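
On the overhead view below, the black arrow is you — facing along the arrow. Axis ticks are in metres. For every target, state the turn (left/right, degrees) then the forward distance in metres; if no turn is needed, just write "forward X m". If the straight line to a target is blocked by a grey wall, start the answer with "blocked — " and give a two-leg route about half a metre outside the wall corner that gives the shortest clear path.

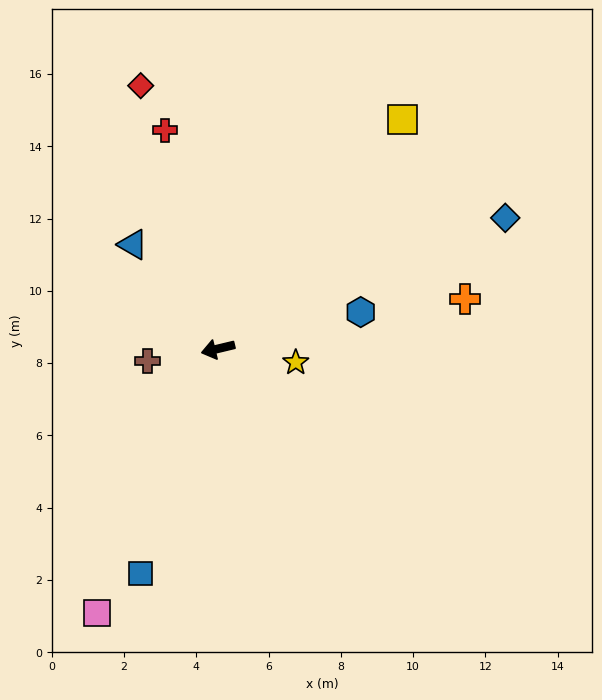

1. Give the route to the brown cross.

turn right 3°, forward 2.0 m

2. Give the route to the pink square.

turn left 52°, forward 8.1 m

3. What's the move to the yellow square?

turn right 142°, forward 8.1 m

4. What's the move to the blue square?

turn left 58°, forward 6.6 m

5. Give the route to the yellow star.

turn left 157°, forward 2.2 m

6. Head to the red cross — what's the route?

turn right 90°, forward 6.2 m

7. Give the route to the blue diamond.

turn right 169°, forward 8.7 m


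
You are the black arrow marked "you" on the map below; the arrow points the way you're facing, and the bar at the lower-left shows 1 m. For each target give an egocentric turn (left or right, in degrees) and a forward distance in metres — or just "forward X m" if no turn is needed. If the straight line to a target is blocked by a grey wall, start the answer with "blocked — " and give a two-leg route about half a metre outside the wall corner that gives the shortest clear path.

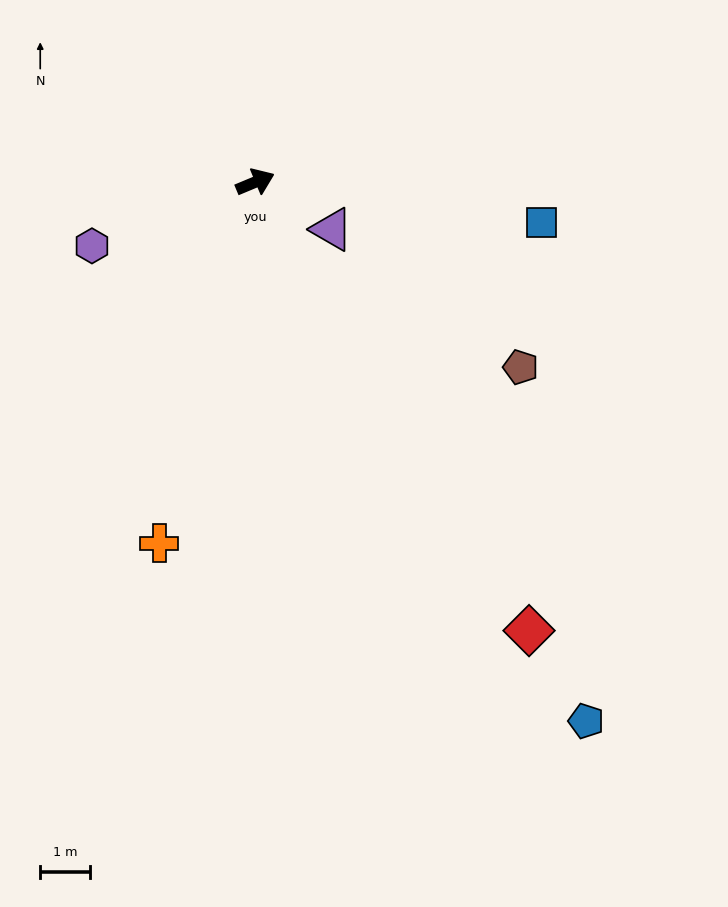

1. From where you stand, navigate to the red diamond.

turn right 81°, forward 10.5 m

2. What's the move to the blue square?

turn right 31°, forward 5.8 m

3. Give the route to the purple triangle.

turn right 54°, forward 1.8 m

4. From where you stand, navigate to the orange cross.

turn right 128°, forward 7.5 m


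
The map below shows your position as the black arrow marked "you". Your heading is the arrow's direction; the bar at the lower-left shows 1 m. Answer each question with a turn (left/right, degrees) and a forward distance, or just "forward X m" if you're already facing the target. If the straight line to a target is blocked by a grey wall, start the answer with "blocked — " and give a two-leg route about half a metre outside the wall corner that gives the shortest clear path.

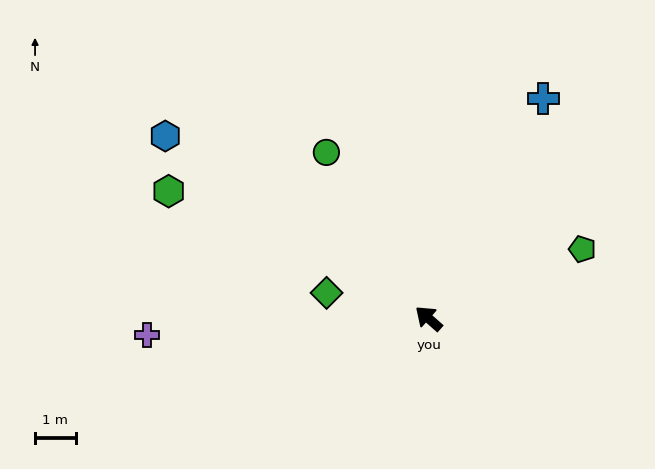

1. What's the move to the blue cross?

turn right 76°, forward 6.1 m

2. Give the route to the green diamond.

turn left 27°, forward 2.6 m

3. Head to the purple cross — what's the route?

turn left 45°, forward 7.0 m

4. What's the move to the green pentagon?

turn right 114°, forward 4.2 m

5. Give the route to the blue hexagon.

turn left 7°, forward 7.9 m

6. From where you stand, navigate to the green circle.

turn right 17°, forward 4.8 m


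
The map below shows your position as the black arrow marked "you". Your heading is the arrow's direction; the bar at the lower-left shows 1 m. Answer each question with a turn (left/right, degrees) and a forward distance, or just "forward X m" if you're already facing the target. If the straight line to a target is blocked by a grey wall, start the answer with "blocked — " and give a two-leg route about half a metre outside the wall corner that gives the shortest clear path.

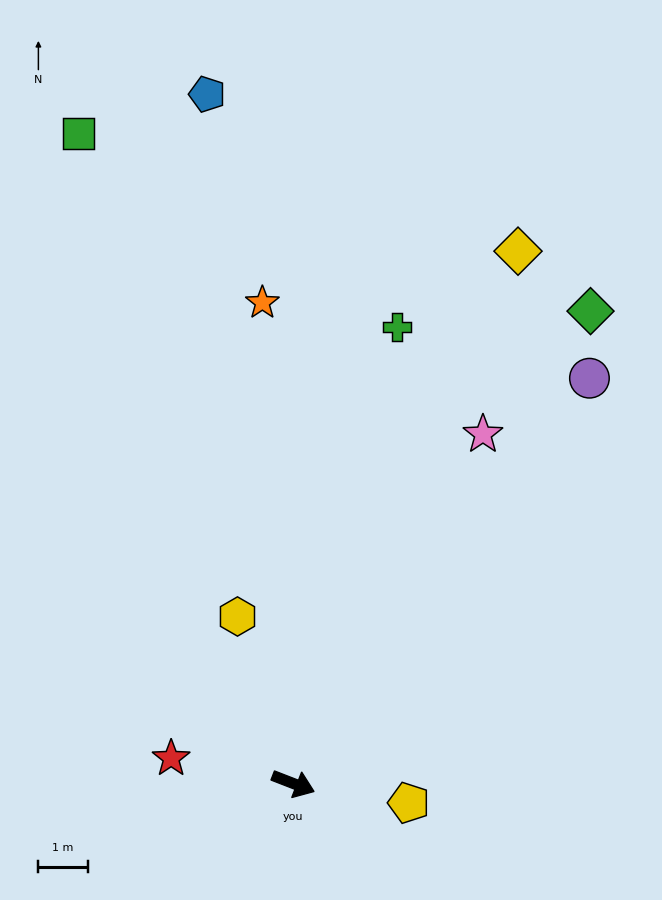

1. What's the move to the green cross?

turn left 98°, forward 9.5 m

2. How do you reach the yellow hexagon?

turn left 130°, forward 3.6 m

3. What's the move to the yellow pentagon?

turn left 12°, forward 2.4 m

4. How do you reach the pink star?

turn left 83°, forward 8.1 m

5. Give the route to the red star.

turn right 170°, forward 2.5 m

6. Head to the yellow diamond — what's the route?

turn left 88°, forward 11.8 m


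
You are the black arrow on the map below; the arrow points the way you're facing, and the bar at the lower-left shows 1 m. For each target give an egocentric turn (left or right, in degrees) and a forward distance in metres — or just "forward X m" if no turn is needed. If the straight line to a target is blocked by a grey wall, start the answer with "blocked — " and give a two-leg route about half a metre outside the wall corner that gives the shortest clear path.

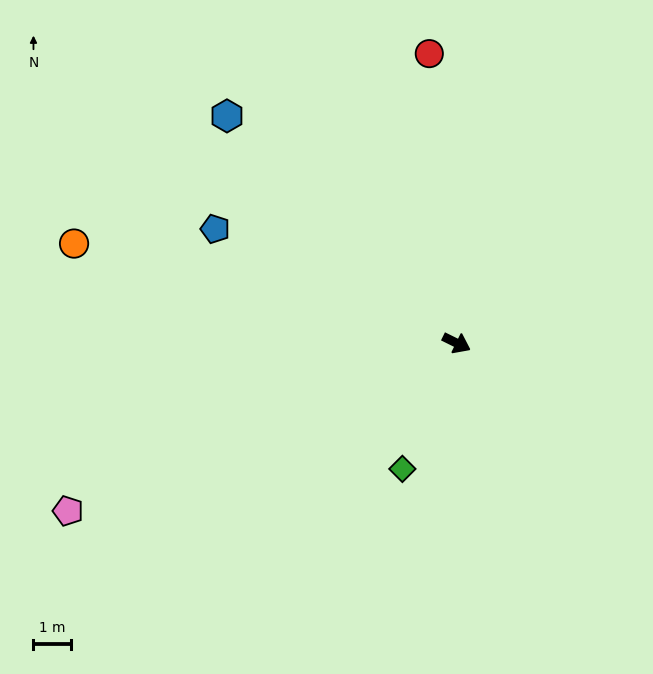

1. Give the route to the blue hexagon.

turn left 162°, forward 8.6 m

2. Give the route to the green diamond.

turn right 87°, forward 3.6 m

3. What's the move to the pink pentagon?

turn right 130°, forward 11.3 m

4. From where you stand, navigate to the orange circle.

turn right 168°, forward 10.5 m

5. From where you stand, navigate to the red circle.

turn left 122°, forward 7.7 m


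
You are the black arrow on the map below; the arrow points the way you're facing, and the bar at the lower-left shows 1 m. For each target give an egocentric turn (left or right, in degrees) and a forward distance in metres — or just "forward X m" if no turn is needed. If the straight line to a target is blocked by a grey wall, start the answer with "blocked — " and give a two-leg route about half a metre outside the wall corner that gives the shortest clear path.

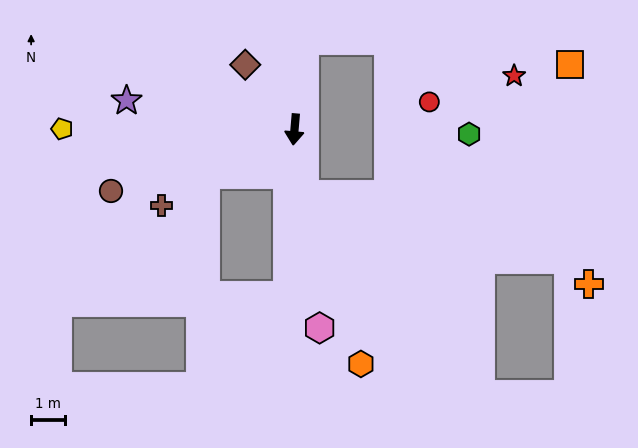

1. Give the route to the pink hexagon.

turn left 12°, forward 5.9 m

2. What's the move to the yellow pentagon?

turn right 85°, forward 6.9 m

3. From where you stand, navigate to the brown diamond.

turn right 138°, forward 2.4 m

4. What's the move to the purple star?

turn right 95°, forward 5.0 m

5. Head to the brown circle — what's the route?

turn right 67°, forward 5.7 m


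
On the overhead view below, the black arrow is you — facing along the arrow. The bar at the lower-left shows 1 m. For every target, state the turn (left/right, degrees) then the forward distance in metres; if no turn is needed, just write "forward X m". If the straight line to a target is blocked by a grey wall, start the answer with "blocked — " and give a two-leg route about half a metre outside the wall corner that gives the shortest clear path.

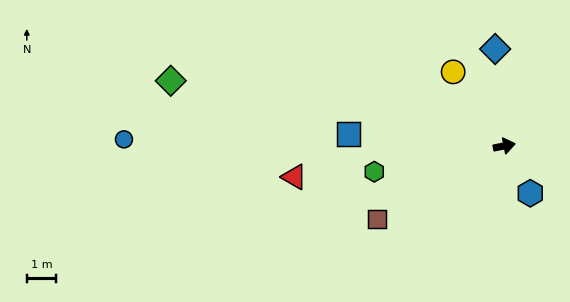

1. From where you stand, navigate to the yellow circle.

turn left 113°, forward 3.0 m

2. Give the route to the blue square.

turn left 164°, forward 5.3 m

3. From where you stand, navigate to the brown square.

turn right 161°, forward 4.9 m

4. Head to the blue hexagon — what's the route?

turn right 73°, forward 1.8 m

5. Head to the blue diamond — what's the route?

turn left 84°, forward 3.3 m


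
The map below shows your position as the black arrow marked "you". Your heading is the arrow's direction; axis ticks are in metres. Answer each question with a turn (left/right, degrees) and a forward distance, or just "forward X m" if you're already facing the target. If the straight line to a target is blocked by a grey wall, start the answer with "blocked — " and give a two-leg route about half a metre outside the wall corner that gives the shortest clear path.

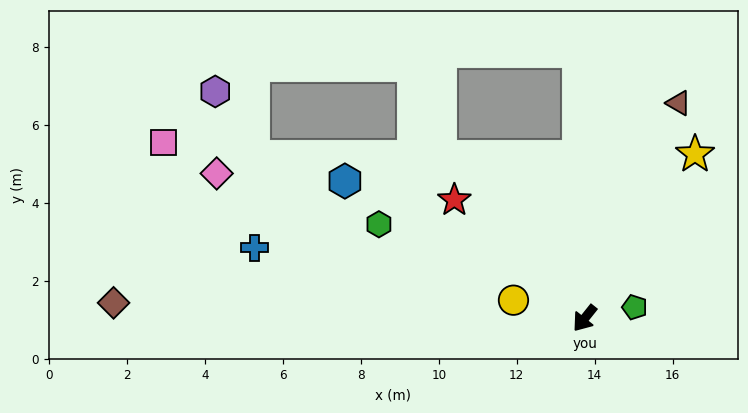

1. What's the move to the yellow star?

turn right 175°, forward 5.1 m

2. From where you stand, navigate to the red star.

turn right 94°, forward 4.5 m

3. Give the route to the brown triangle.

turn right 165°, forward 6.0 m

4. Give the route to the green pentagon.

turn left 141°, forward 1.3 m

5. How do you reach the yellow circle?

turn right 66°, forward 1.9 m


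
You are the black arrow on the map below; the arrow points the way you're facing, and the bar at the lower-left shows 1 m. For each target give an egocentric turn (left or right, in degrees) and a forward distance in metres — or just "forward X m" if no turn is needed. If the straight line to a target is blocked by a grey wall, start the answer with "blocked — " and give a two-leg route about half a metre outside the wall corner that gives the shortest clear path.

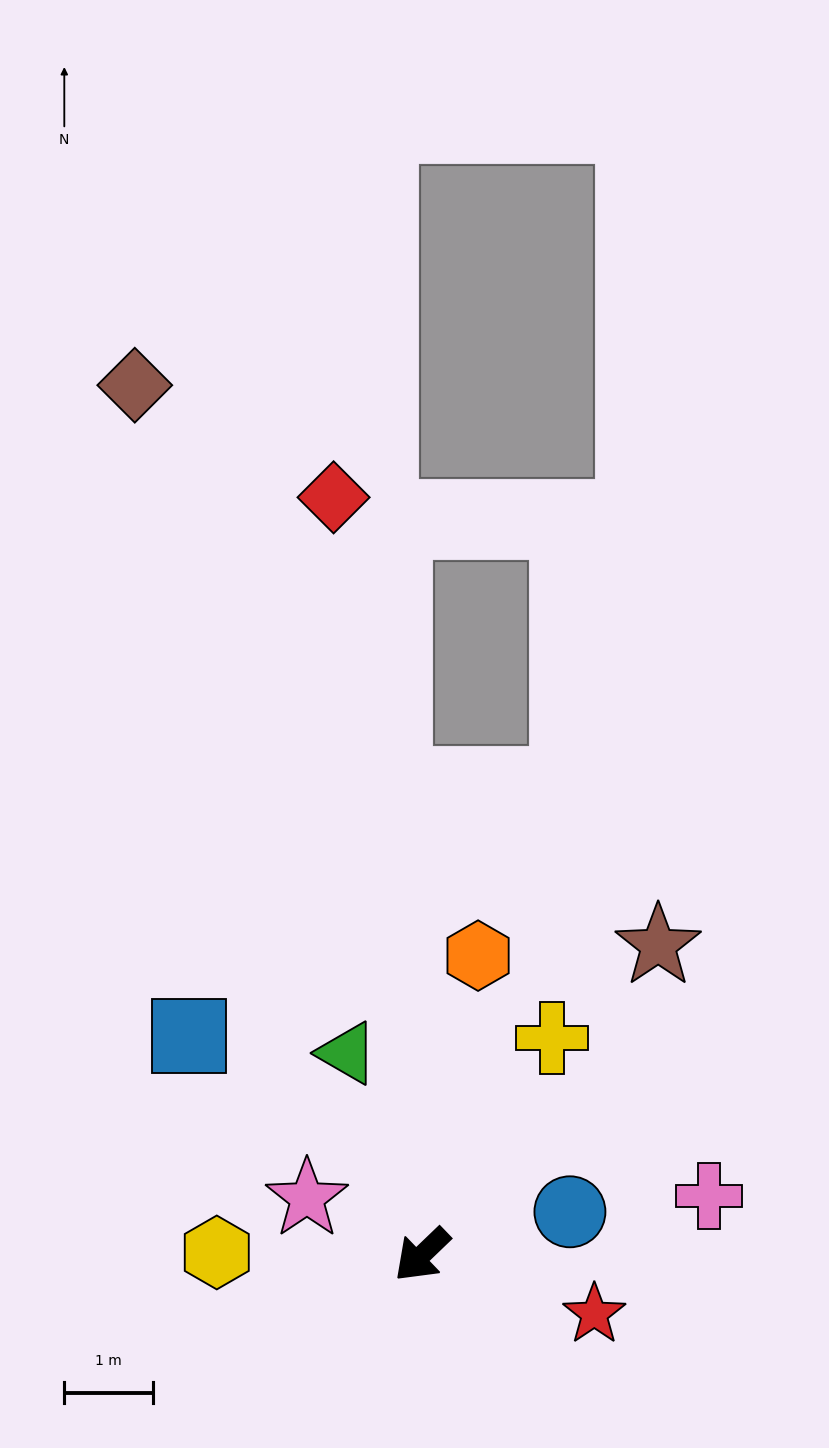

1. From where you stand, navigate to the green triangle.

turn right 114°, forward 2.4 m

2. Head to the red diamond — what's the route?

turn right 127°, forward 8.6 m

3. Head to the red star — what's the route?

turn left 117°, forward 2.1 m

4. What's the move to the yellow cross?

turn right 165°, forward 2.9 m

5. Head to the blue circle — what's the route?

turn left 152°, forward 1.7 m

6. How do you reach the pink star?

turn right 70°, forward 1.4 m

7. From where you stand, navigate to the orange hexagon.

turn right 144°, forward 3.4 m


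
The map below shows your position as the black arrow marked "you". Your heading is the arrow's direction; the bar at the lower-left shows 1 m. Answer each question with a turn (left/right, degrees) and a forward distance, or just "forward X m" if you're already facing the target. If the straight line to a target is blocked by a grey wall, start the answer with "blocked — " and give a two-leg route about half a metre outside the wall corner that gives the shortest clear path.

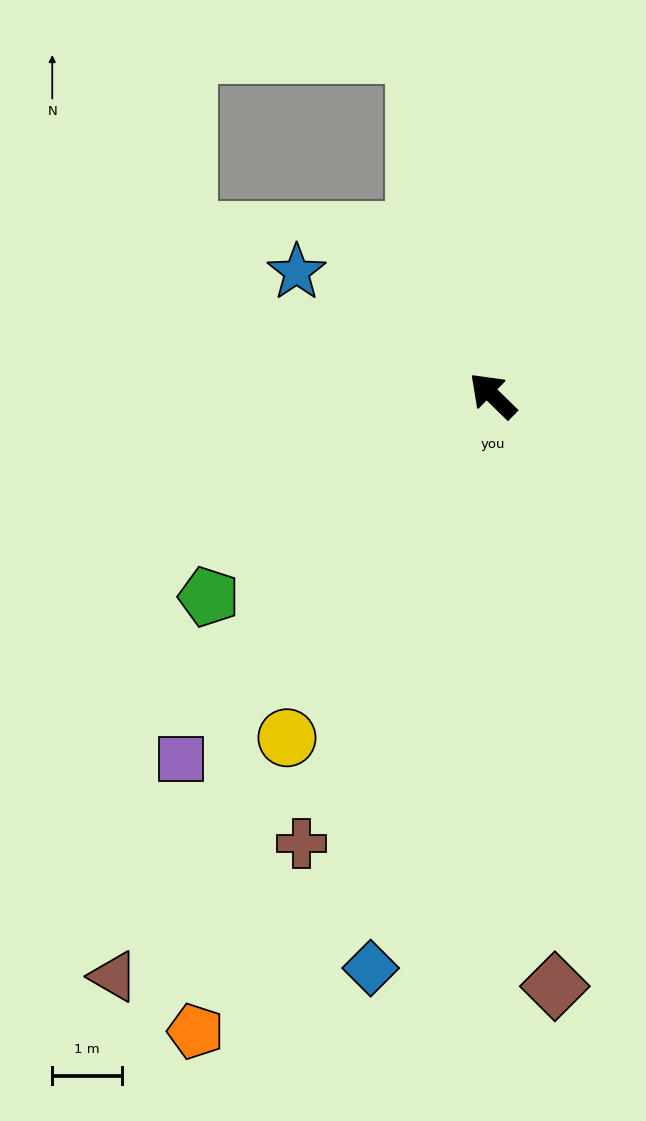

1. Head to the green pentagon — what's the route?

turn left 80°, forward 5.0 m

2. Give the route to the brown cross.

turn left 111°, forward 7.0 m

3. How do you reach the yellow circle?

turn left 103°, forward 5.8 m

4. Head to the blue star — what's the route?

turn left 12°, forward 3.3 m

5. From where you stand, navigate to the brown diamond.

turn left 140°, forward 8.6 m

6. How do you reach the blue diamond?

turn left 122°, forward 8.4 m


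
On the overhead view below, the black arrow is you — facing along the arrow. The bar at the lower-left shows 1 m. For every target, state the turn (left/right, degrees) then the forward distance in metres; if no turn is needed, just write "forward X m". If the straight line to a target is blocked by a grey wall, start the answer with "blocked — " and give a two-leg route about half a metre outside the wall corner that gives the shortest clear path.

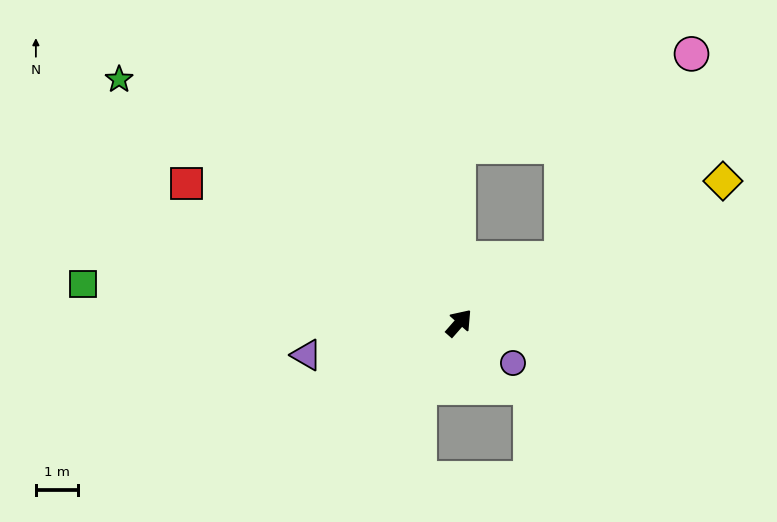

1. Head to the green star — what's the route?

turn left 96°, forward 10.0 m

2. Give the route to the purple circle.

turn right 85°, forward 1.6 m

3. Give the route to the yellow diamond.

turn right 20°, forward 7.2 m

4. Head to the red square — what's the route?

turn left 104°, forward 7.3 m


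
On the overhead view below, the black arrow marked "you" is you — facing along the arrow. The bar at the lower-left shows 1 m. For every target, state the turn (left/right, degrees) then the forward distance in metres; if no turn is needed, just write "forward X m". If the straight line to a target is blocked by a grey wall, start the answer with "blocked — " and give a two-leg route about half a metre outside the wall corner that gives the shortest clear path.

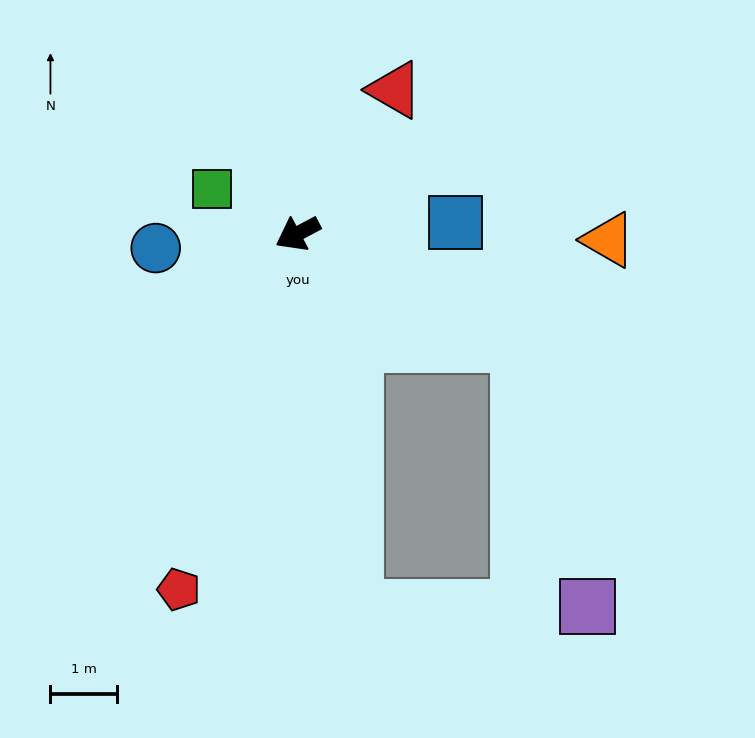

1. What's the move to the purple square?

blocked — turn left 125°, forward 3.7 m, then turn right 48°, forward 4.1 m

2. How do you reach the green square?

turn right 55°, forward 1.5 m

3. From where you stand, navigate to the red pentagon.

turn left 44°, forward 5.7 m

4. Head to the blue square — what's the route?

turn left 156°, forward 2.4 m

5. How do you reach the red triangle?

turn right 152°, forward 2.6 m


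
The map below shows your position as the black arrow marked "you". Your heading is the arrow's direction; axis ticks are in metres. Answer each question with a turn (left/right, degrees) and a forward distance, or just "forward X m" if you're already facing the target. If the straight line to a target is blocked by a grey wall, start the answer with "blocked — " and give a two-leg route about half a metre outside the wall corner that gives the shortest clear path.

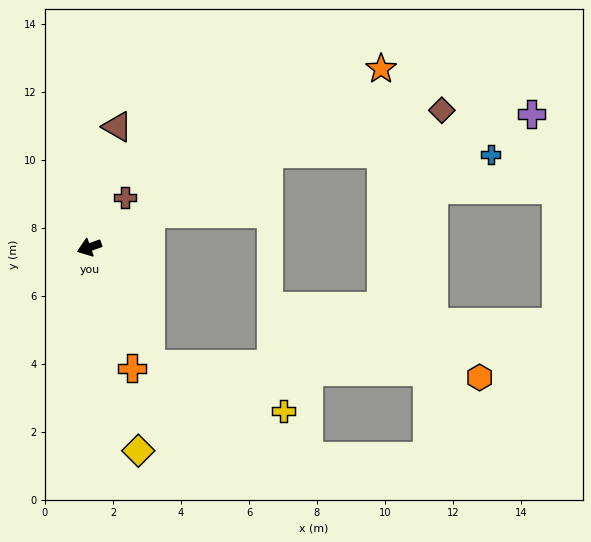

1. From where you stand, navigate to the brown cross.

turn right 145°, forward 1.8 m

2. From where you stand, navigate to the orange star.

turn right 168°, forward 10.1 m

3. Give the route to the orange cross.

turn left 90°, forward 3.8 m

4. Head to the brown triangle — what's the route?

turn right 123°, forward 3.6 m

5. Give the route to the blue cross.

blocked — turn right 172°, forward 6.0 m, then turn right 28°, forward 6.5 m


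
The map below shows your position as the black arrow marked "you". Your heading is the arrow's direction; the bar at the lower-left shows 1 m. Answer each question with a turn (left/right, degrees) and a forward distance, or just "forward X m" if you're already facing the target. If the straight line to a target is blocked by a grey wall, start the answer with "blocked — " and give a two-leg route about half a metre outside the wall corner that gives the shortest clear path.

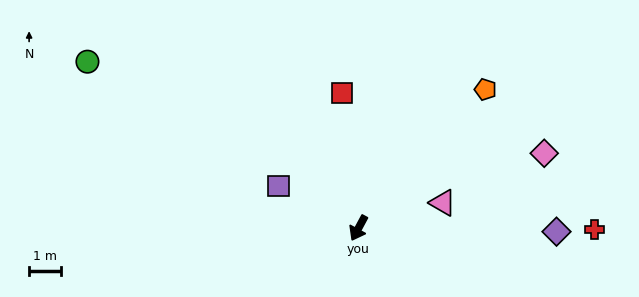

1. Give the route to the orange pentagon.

turn left 166°, forward 5.9 m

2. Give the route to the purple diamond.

turn left 117°, forward 6.2 m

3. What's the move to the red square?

turn right 145°, forward 4.3 m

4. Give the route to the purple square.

turn right 90°, forward 2.8 m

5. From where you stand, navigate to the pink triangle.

turn left 135°, forward 2.8 m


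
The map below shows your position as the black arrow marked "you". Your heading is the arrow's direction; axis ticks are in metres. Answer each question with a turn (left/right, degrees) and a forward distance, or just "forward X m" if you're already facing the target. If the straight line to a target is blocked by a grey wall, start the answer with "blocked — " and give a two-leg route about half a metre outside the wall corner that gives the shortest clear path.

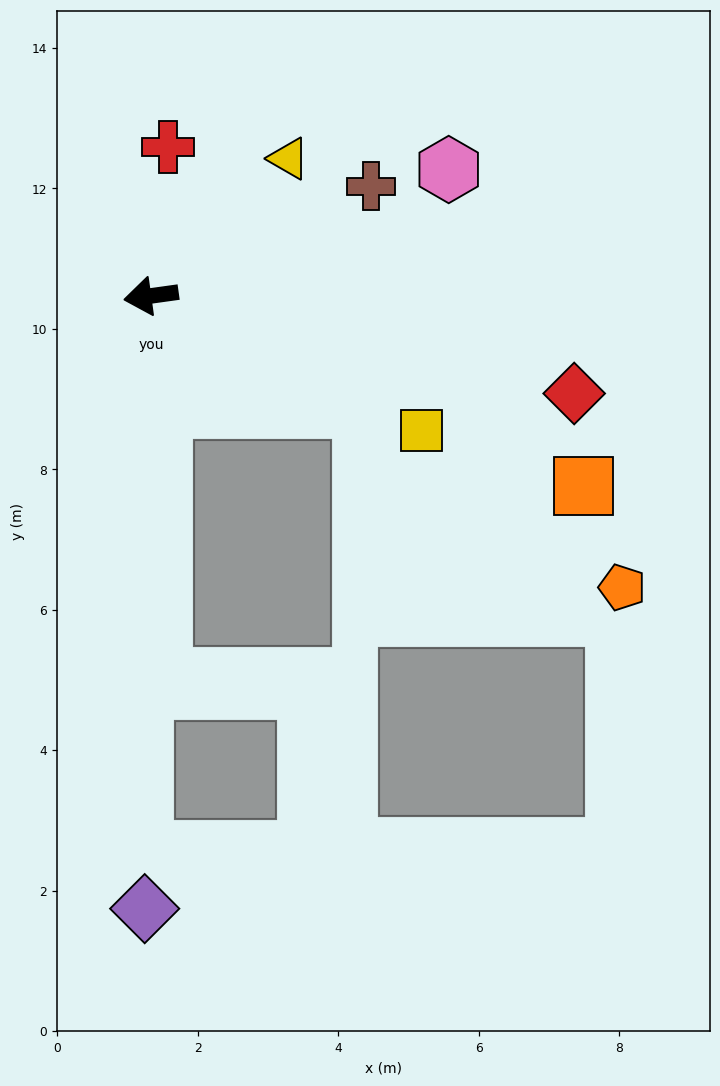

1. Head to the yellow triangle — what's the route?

turn right 143°, forward 2.8 m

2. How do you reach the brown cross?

turn right 161°, forward 3.5 m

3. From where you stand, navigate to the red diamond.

turn left 159°, forward 6.2 m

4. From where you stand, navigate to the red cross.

turn right 104°, forward 2.1 m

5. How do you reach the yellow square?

turn left 146°, forward 4.3 m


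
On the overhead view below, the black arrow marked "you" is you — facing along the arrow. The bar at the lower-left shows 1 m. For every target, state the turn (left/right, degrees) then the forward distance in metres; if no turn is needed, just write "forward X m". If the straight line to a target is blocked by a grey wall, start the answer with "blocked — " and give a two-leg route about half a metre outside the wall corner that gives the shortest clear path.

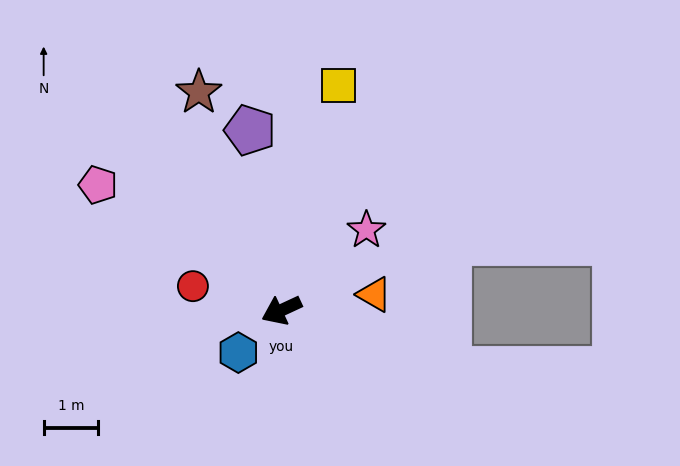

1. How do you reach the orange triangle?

turn left 165°, forward 1.7 m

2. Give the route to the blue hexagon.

turn left 20°, forward 1.1 m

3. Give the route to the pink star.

turn right 162°, forward 2.1 m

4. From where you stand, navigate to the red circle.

turn right 40°, forward 1.7 m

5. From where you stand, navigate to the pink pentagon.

turn right 59°, forward 4.1 m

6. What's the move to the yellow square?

turn right 129°, forward 4.3 m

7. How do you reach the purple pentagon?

turn right 105°, forward 3.4 m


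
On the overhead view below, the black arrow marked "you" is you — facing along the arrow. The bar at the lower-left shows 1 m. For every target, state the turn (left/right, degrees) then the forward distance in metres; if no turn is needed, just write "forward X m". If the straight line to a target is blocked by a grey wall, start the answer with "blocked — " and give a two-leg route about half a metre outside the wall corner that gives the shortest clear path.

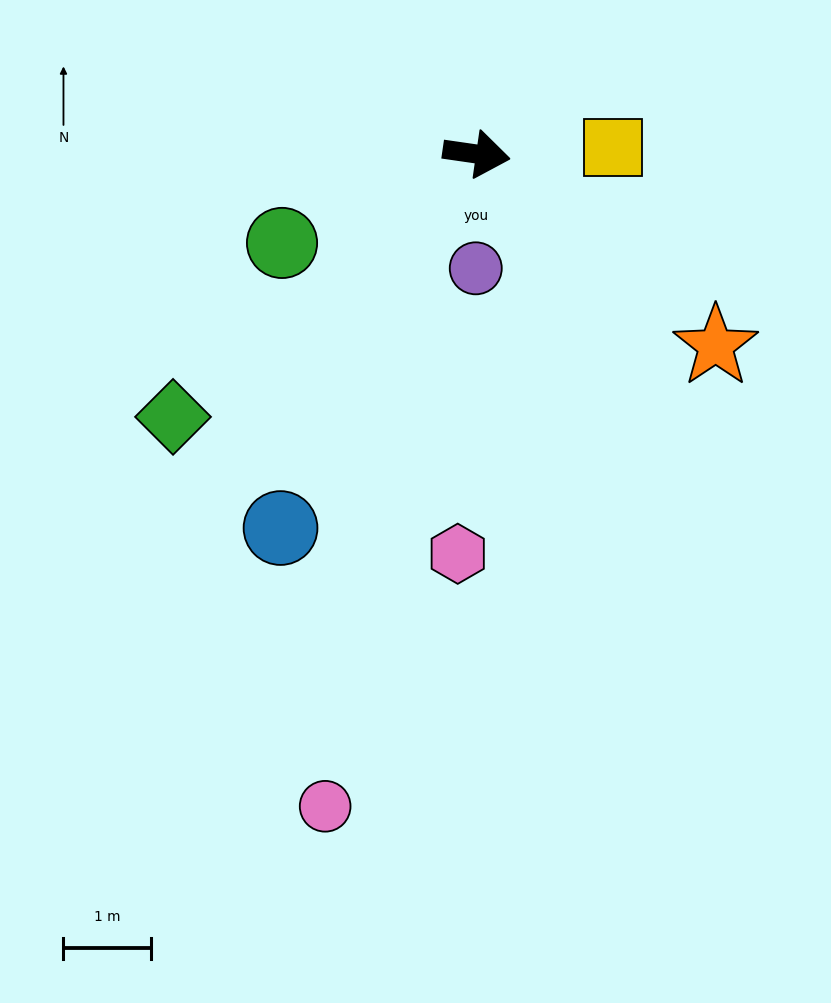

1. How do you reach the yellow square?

turn left 11°, forward 1.6 m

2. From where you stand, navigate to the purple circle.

turn right 82°, forward 1.3 m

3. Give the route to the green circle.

turn right 147°, forward 2.4 m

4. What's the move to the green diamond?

turn right 131°, forward 4.6 m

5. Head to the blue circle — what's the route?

turn right 109°, forward 4.8 m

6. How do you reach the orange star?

turn right 31°, forward 3.5 m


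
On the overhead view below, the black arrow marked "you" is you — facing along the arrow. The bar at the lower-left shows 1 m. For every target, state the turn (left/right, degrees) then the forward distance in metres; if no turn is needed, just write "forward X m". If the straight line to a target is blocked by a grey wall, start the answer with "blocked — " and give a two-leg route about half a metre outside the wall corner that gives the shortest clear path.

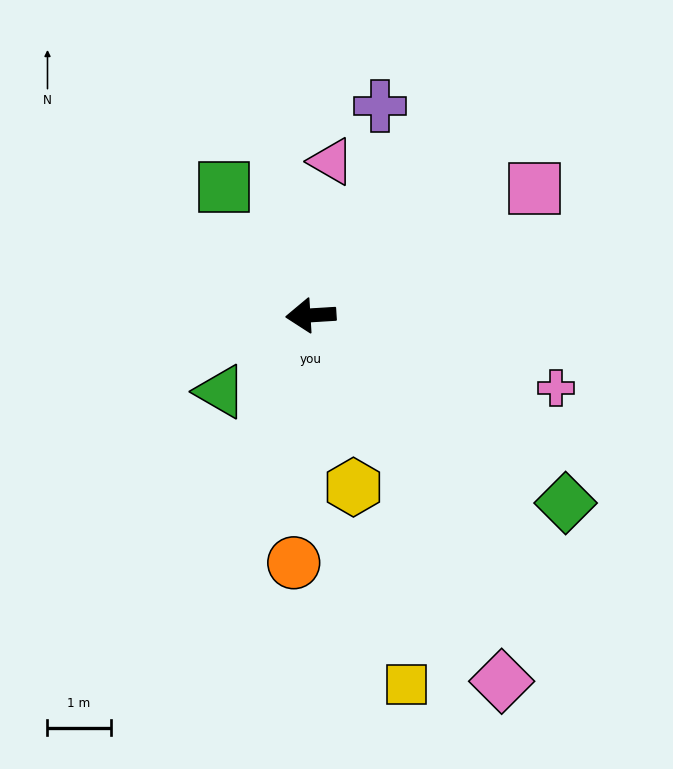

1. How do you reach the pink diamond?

turn left 114°, forward 6.5 m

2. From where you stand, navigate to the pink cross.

turn left 160°, forward 4.0 m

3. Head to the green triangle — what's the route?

turn left 37°, forward 1.9 m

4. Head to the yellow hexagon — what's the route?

turn left 100°, forward 2.8 m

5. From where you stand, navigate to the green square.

turn right 59°, forward 2.5 m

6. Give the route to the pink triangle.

turn right 101°, forward 2.5 m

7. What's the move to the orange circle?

turn left 83°, forward 3.9 m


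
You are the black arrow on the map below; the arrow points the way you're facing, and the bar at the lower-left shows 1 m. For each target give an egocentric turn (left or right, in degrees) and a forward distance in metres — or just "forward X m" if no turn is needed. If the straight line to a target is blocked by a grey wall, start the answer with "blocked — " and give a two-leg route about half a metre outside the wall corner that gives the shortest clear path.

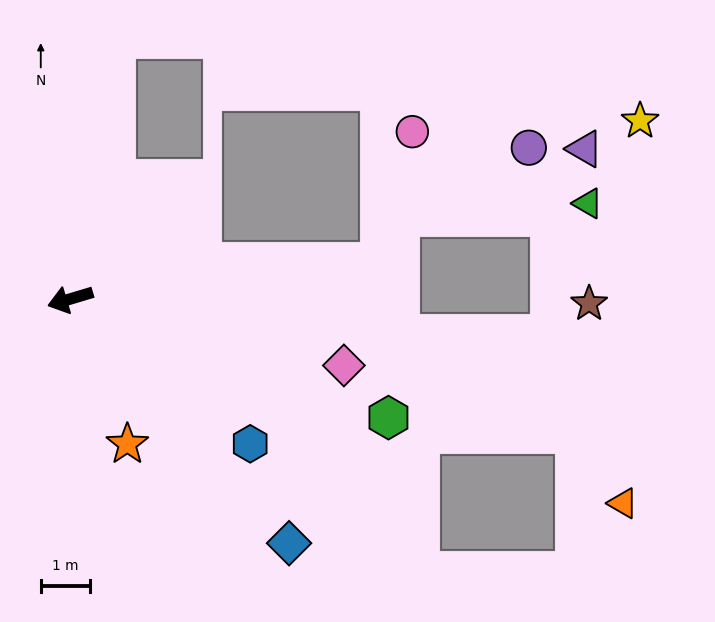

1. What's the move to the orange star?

turn left 95°, forward 3.1 m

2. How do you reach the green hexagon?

turn left 143°, forward 6.8 m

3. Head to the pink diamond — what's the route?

turn left 150°, forward 5.7 m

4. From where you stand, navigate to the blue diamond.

turn left 115°, forward 6.6 m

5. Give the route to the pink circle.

blocked — turn left 170°, forward 6.3 m, then turn left 70°, forward 2.7 m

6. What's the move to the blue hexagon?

turn left 125°, forward 4.7 m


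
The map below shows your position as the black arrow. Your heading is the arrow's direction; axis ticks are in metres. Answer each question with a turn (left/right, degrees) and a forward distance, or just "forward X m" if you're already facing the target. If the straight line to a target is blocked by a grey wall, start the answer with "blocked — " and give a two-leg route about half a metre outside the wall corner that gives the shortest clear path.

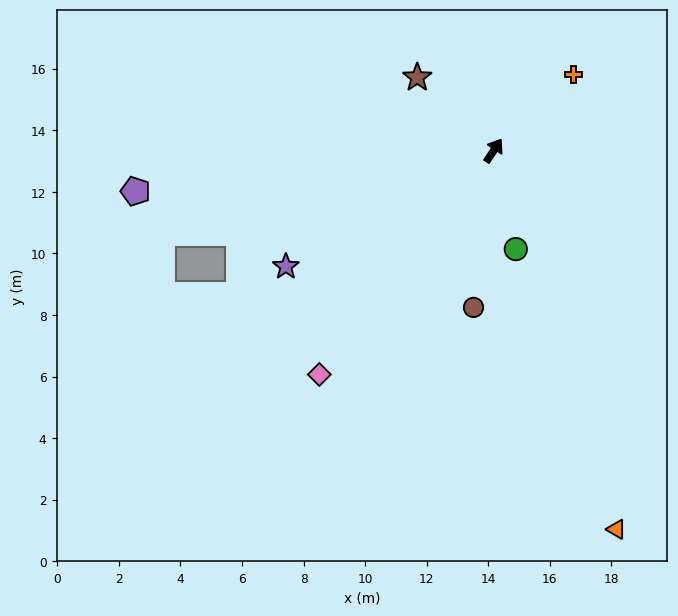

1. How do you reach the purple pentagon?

turn left 130°, forward 11.7 m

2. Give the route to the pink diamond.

turn left 175°, forward 9.2 m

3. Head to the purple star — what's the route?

turn left 153°, forward 7.7 m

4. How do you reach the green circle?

turn right 134°, forward 3.3 m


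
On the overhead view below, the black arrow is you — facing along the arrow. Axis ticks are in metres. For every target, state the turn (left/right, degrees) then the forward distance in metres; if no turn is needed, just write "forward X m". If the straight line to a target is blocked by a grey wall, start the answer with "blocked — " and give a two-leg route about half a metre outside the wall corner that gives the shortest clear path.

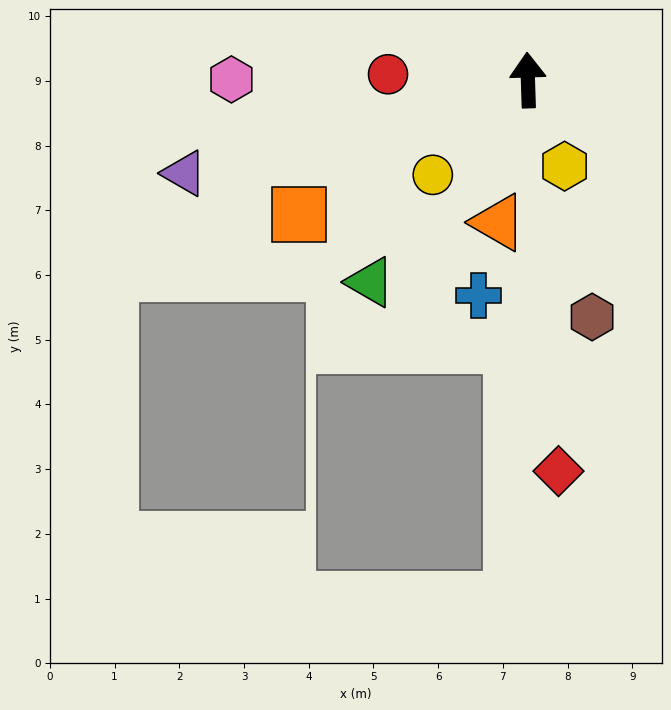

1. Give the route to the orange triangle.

turn left 166°, forward 2.2 m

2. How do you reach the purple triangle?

turn left 103°, forward 5.5 m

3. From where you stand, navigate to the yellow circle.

turn left 133°, forward 2.1 m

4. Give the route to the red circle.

turn left 86°, forward 2.2 m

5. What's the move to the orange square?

turn left 119°, forward 4.1 m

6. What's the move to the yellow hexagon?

turn right 159°, forward 1.4 m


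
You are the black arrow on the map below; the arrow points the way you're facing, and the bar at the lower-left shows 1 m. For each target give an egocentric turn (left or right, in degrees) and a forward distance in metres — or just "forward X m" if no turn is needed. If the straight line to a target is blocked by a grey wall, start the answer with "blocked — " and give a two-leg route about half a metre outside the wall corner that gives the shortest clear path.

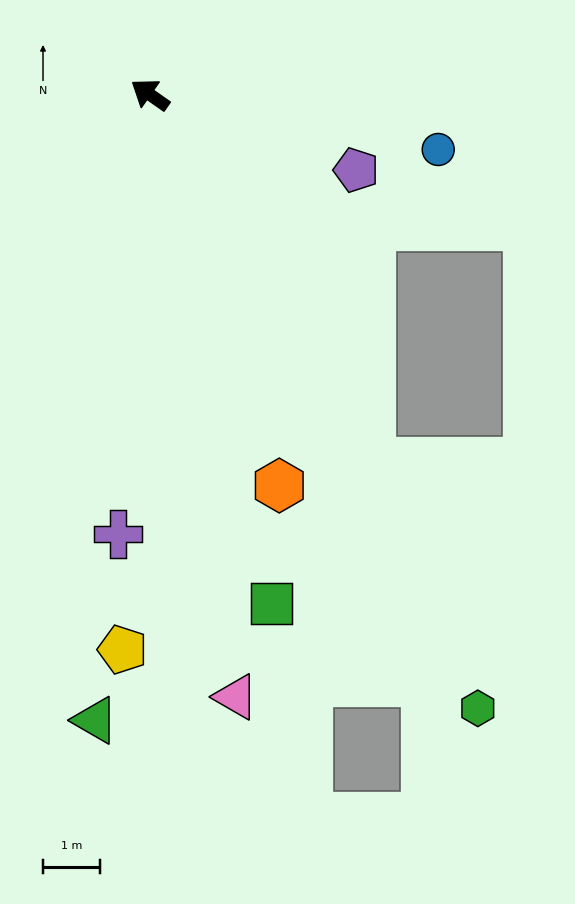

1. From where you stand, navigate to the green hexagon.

turn left 153°, forward 12.2 m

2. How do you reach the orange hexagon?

turn left 143°, forward 7.2 m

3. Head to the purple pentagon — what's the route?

turn right 165°, forward 3.9 m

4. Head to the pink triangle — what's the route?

turn left 133°, forward 10.7 m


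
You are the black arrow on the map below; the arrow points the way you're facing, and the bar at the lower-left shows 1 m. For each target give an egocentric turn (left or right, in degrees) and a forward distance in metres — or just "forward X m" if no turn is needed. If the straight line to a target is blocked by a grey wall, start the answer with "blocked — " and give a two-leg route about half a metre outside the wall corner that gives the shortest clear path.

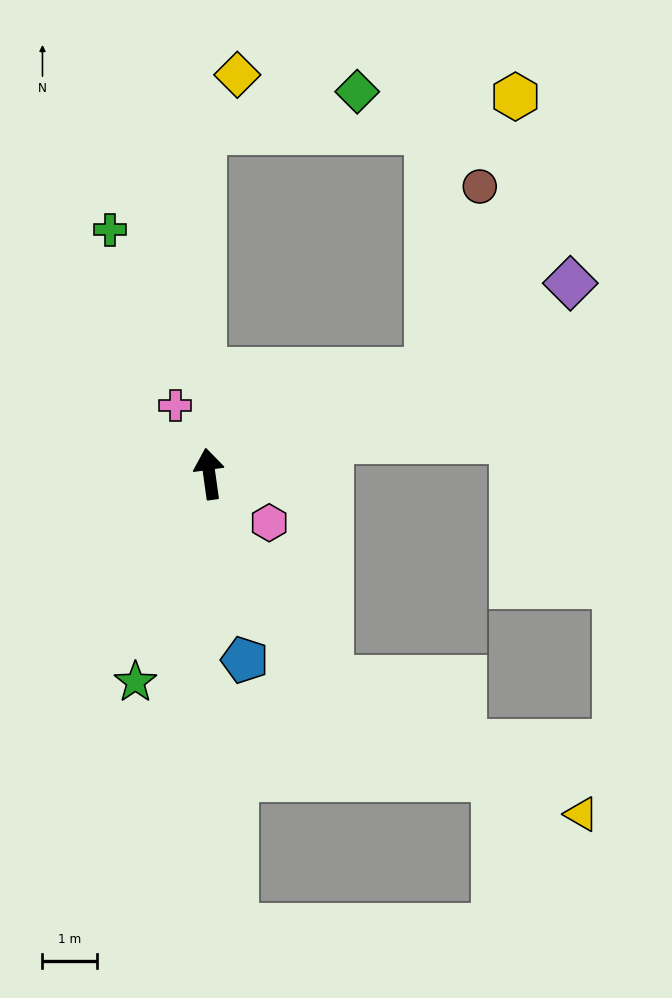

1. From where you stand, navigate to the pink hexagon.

turn right 137°, forward 1.4 m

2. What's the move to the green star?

turn left 153°, forward 4.0 m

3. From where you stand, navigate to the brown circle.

blocked — turn right 73°, forward 4.4 m, then turn left 49°, forward 3.5 m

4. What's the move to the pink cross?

turn left 19°, forward 1.4 m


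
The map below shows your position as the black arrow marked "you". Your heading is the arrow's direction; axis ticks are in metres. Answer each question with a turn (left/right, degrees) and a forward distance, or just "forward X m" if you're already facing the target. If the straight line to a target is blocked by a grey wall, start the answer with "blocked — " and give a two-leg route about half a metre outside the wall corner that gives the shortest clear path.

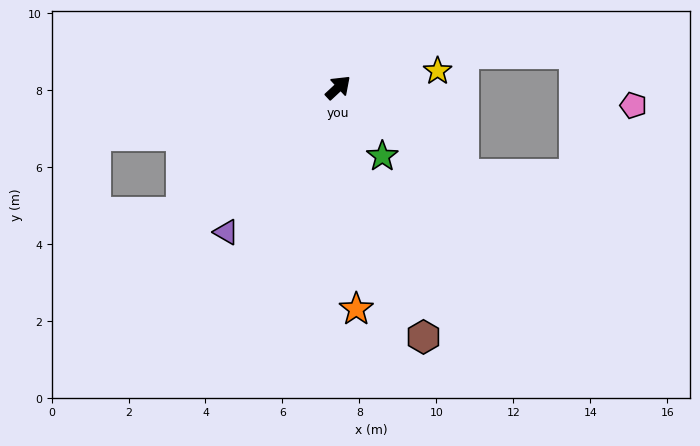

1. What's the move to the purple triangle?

turn right 171°, forward 4.8 m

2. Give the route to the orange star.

turn right 128°, forward 5.8 m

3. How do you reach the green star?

turn right 100°, forward 2.1 m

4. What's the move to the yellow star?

turn right 33°, forward 2.6 m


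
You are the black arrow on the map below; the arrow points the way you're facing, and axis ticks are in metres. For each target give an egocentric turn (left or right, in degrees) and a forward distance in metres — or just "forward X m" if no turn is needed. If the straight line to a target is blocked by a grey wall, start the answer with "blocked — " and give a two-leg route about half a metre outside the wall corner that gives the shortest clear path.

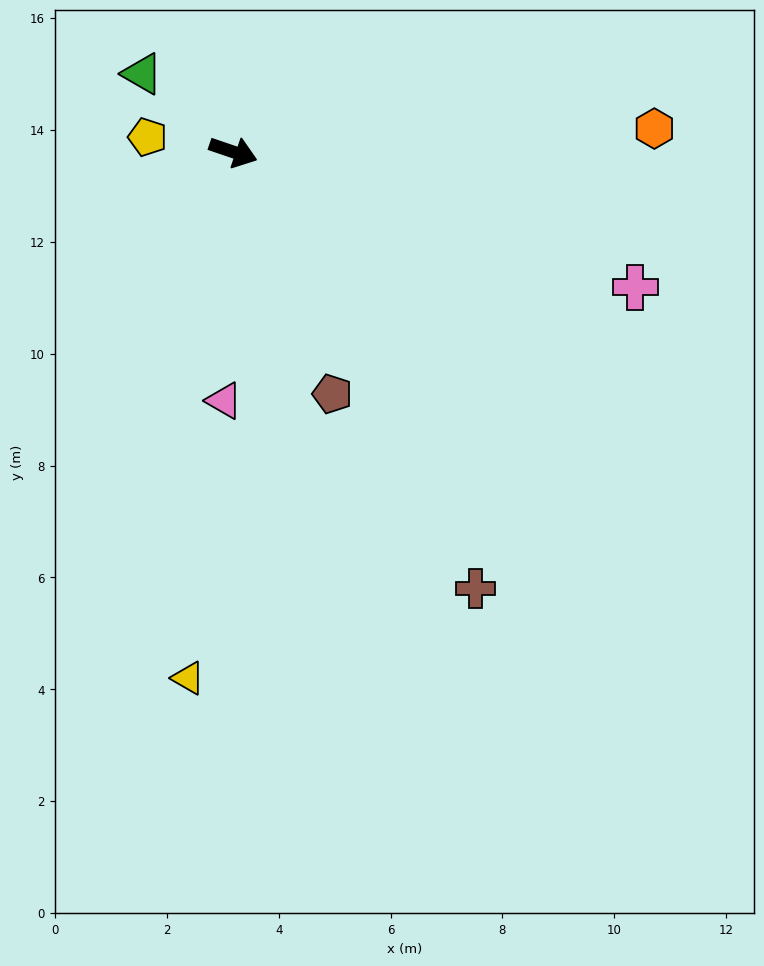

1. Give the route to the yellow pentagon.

turn right 171°, forward 1.6 m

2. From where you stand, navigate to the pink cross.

forward 7.6 m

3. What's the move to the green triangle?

turn left 158°, forward 2.1 m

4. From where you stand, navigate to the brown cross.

turn right 42°, forward 8.9 m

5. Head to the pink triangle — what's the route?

turn right 73°, forward 4.5 m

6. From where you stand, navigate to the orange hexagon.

turn left 22°, forward 7.5 m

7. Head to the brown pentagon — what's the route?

turn right 49°, forward 4.7 m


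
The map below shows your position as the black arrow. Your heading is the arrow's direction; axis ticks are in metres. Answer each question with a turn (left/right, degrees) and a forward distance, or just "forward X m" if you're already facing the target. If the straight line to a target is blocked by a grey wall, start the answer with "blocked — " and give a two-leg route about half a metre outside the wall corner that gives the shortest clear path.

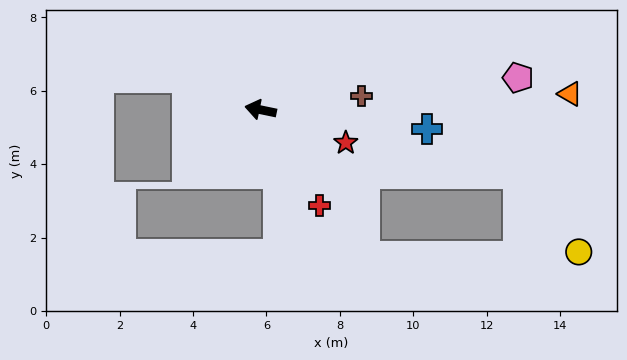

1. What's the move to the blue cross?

turn right 175°, forward 4.6 m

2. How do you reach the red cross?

turn left 133°, forward 3.1 m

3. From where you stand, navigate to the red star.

turn left 170°, forward 2.5 m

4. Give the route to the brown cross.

turn right 161°, forward 2.8 m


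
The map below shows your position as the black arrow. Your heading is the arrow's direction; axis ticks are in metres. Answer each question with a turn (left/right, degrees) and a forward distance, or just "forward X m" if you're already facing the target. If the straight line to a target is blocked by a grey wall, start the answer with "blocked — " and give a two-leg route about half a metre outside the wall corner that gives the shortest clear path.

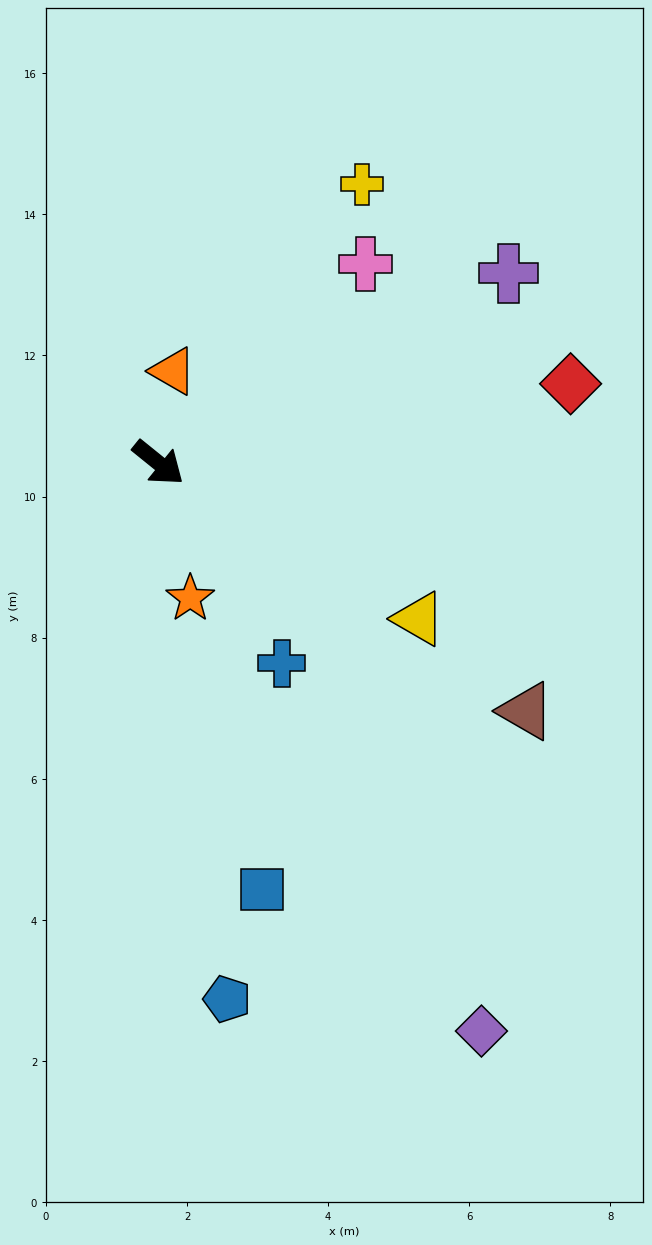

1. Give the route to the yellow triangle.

turn left 8°, forward 4.3 m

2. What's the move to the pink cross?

turn left 83°, forward 4.1 m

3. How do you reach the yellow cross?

turn left 93°, forward 4.9 m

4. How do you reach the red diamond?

turn left 50°, forward 6.0 m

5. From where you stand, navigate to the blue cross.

turn right 19°, forward 3.3 m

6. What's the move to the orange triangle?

turn left 120°, forward 1.3 m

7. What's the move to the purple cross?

turn left 67°, forward 5.6 m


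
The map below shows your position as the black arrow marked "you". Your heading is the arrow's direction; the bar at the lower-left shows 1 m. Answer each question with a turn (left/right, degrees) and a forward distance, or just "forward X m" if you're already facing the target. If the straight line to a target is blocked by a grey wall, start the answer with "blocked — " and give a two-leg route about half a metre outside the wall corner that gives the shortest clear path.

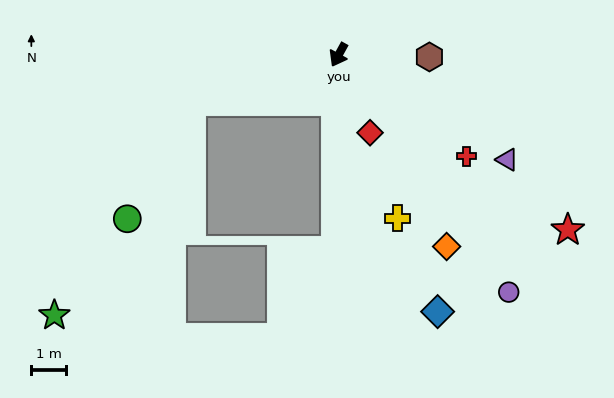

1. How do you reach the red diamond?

turn left 51°, forward 2.4 m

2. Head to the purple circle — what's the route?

turn left 64°, forward 8.5 m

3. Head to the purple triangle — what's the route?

turn left 87°, forward 5.8 m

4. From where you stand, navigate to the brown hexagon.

turn left 117°, forward 2.6 m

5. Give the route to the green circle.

blocked — turn right 44°, forward 4.5 m, then turn left 44°, forward 3.9 m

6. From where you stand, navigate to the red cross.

turn left 80°, forward 4.8 m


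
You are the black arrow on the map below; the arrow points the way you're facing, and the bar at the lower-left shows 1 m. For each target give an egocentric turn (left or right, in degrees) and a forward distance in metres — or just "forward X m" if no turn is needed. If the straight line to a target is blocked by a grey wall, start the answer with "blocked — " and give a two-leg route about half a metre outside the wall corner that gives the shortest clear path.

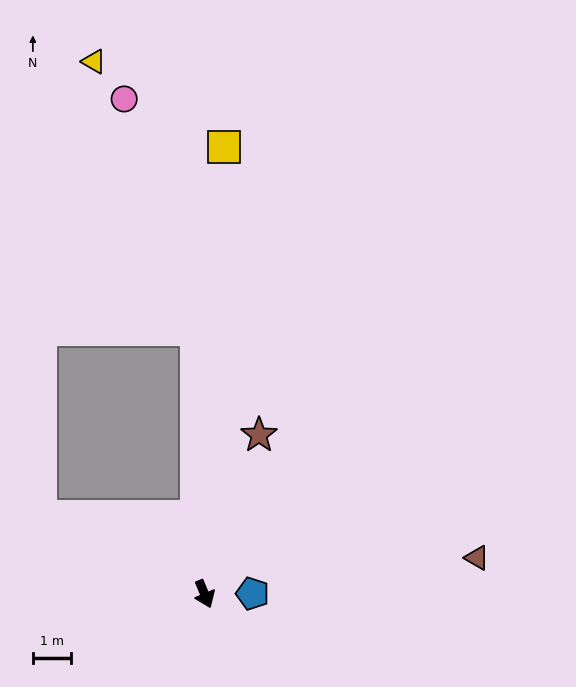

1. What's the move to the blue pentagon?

turn left 68°, forward 1.3 m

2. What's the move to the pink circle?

blocked — turn left 159°, forward 6.9 m, then turn left 16°, forward 6.4 m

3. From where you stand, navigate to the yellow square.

turn left 155°, forward 11.7 m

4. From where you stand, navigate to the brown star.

turn left 138°, forward 4.4 m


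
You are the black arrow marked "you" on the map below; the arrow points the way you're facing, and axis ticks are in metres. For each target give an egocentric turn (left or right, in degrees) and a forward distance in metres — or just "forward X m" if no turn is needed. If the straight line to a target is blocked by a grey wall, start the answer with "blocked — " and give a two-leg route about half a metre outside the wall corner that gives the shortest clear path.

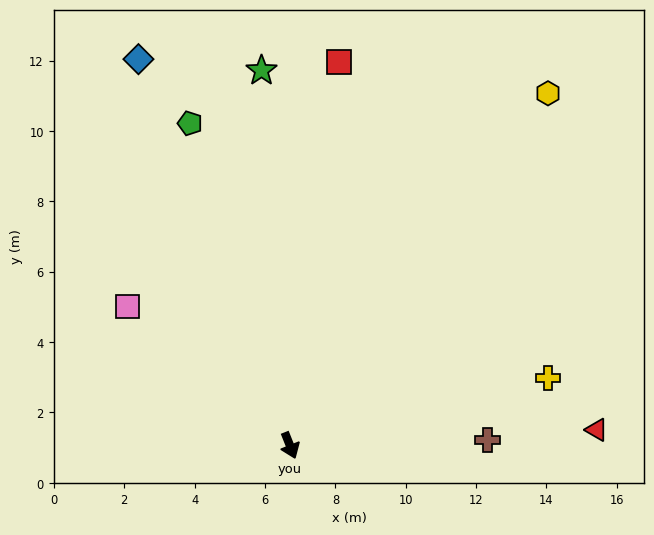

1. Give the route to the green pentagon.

turn left 176°, forward 9.6 m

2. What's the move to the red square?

turn left 151°, forward 11.0 m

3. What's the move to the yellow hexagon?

turn left 122°, forward 12.4 m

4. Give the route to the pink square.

turn right 152°, forward 6.1 m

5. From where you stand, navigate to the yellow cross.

turn left 83°, forward 7.6 m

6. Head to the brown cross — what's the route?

turn left 70°, forward 5.6 m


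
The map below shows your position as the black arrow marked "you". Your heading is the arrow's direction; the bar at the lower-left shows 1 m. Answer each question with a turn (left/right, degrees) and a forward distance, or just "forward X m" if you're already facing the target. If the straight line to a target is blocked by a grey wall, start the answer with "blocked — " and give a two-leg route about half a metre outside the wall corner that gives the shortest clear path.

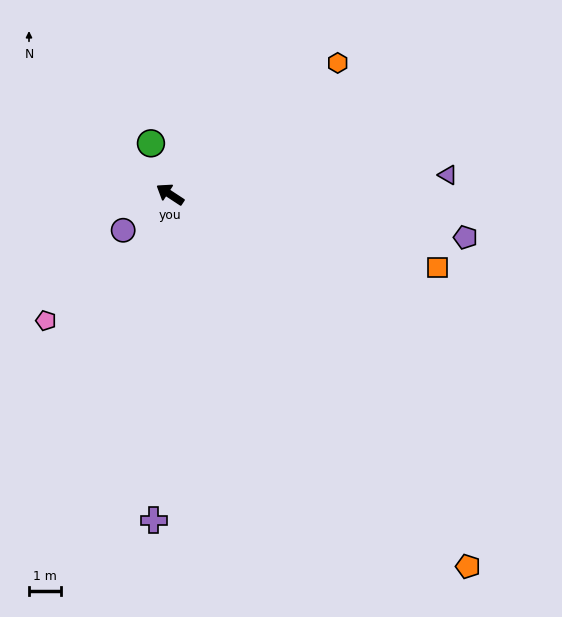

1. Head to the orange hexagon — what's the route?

turn right 109°, forward 6.7 m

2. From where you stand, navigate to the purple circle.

turn left 71°, forward 1.9 m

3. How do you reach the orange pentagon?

turn left 162°, forward 15.0 m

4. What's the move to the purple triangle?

turn right 143°, forward 8.8 m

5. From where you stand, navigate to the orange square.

turn right 162°, forward 8.7 m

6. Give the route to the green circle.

turn right 36°, forward 1.7 m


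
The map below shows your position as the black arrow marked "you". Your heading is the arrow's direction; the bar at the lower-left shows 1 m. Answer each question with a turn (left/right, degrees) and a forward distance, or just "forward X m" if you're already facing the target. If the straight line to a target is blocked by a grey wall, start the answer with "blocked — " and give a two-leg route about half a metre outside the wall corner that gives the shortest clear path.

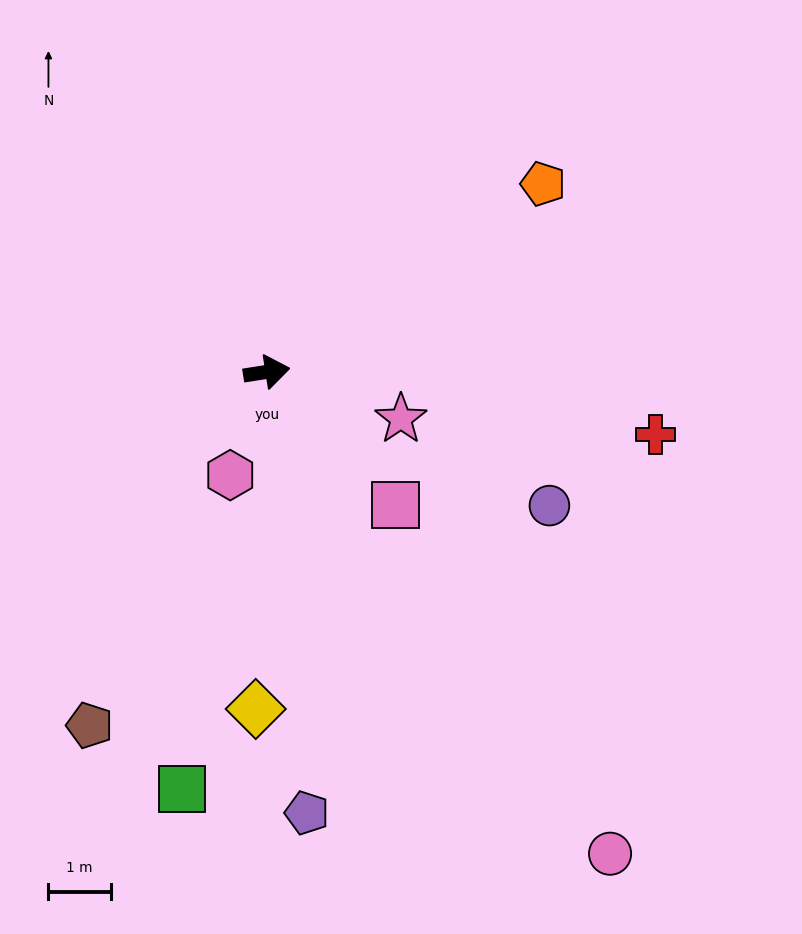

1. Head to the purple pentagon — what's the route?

turn right 94°, forward 7.1 m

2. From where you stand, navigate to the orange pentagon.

turn left 25°, forward 5.4 m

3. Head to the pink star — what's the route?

turn right 28°, forward 2.3 m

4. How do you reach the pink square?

turn right 55°, forward 3.0 m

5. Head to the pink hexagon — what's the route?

turn right 118°, forward 1.8 m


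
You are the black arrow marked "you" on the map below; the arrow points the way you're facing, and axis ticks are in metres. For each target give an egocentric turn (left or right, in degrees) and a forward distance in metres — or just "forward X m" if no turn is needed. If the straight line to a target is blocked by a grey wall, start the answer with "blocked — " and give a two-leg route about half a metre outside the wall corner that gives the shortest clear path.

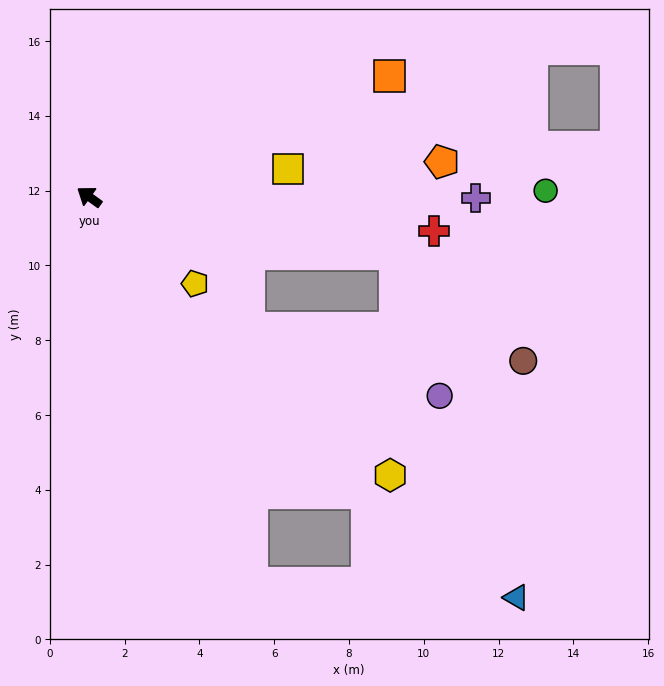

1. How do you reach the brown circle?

blocked — turn right 155°, forward 8.3 m, then turn right 29°, forward 4.5 m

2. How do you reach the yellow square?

turn right 136°, forward 5.4 m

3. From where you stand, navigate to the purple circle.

blocked — turn right 155°, forward 8.3 m, then turn right 62°, forward 4.0 m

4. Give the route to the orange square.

turn right 122°, forward 8.7 m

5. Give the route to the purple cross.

turn right 144°, forward 10.3 m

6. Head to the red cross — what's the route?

turn right 150°, forward 9.3 m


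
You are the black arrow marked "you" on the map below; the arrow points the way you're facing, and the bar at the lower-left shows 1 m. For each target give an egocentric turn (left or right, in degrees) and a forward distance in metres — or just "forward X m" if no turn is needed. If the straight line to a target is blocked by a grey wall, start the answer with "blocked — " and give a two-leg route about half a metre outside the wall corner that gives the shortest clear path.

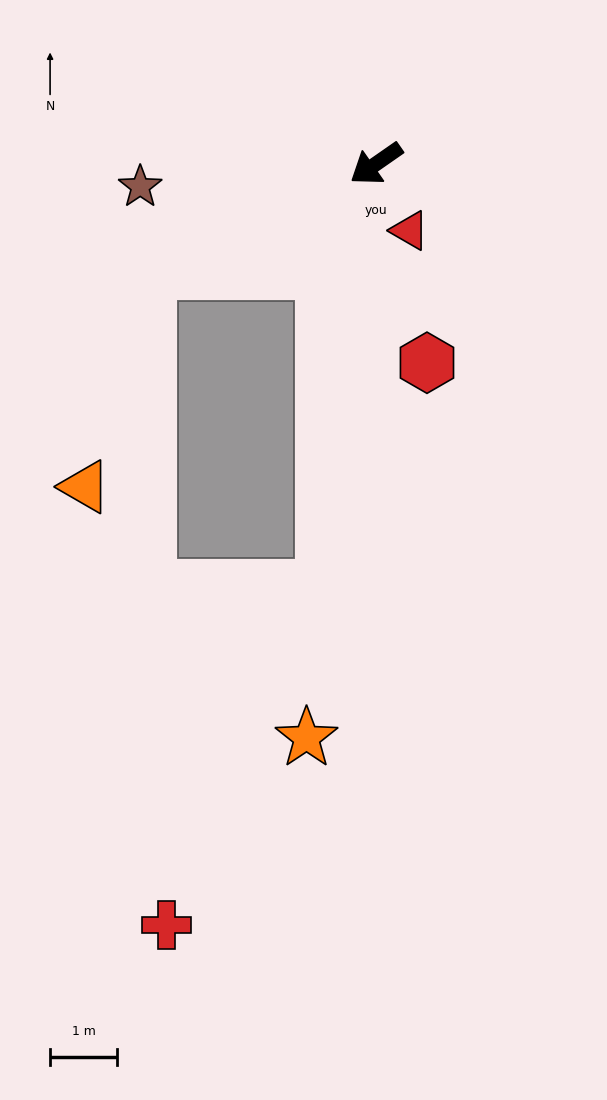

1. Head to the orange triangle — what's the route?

blocked — turn right 10°, forward 3.8 m, then turn left 49°, forward 3.4 m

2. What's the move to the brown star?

turn right 29°, forward 3.5 m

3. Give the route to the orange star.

turn left 48°, forward 8.6 m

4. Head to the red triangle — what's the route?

turn left 82°, forward 1.1 m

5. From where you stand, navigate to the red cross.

blocked — turn left 48°, forward 6.4 m, then turn right 18°, forward 5.6 m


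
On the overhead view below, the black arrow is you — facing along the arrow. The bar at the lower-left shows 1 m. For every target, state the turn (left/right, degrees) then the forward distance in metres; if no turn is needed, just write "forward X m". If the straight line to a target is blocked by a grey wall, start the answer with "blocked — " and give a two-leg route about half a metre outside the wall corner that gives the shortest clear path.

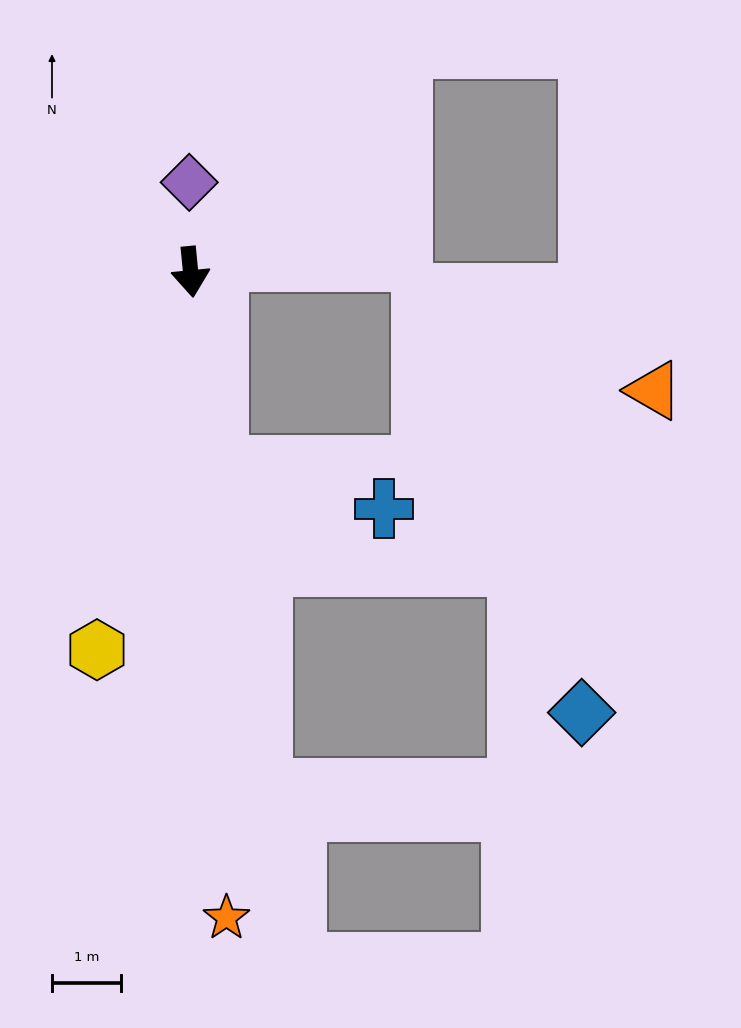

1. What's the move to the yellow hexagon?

turn right 19°, forward 5.6 m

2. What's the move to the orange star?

turn right 2°, forward 9.3 m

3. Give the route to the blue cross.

blocked — turn left 3°, forward 2.8 m, then turn left 67°, forward 2.5 m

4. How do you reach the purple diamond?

turn left 175°, forward 1.3 m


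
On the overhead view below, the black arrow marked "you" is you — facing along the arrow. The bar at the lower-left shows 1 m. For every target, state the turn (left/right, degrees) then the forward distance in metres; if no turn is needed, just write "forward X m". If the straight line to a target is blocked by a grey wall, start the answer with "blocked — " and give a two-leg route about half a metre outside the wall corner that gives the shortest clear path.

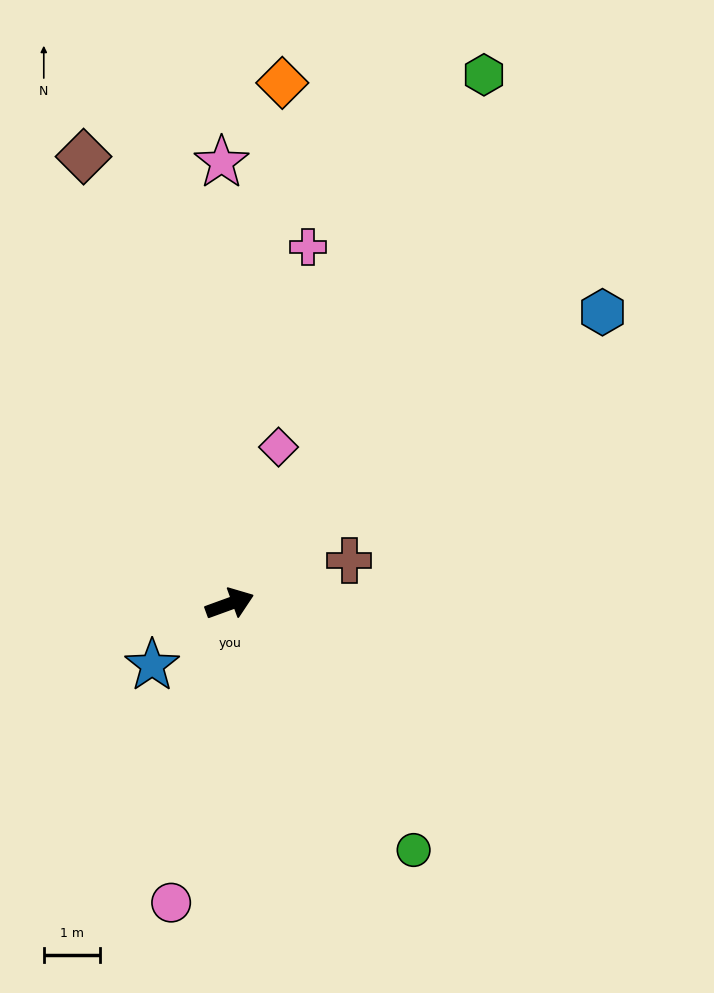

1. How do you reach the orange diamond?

turn left 64°, forward 9.3 m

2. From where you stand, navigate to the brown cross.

forward 2.3 m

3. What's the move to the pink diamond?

turn left 53°, forward 2.9 m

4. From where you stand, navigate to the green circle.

turn right 73°, forward 5.5 m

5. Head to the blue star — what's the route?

turn right 162°, forward 1.8 m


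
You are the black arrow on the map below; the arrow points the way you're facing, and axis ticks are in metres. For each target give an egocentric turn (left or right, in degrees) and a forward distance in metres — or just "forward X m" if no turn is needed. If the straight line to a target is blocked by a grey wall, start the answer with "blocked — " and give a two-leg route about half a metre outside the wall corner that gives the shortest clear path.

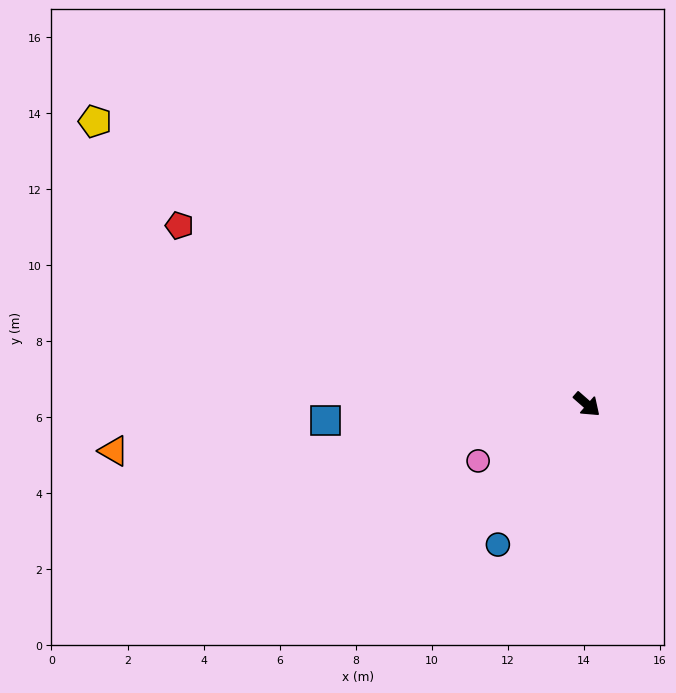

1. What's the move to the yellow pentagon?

turn right 169°, forward 14.9 m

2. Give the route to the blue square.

turn right 135°, forward 6.9 m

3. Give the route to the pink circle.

turn right 111°, forward 3.2 m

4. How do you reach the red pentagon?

turn right 162°, forward 11.7 m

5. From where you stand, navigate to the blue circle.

turn right 81°, forward 4.4 m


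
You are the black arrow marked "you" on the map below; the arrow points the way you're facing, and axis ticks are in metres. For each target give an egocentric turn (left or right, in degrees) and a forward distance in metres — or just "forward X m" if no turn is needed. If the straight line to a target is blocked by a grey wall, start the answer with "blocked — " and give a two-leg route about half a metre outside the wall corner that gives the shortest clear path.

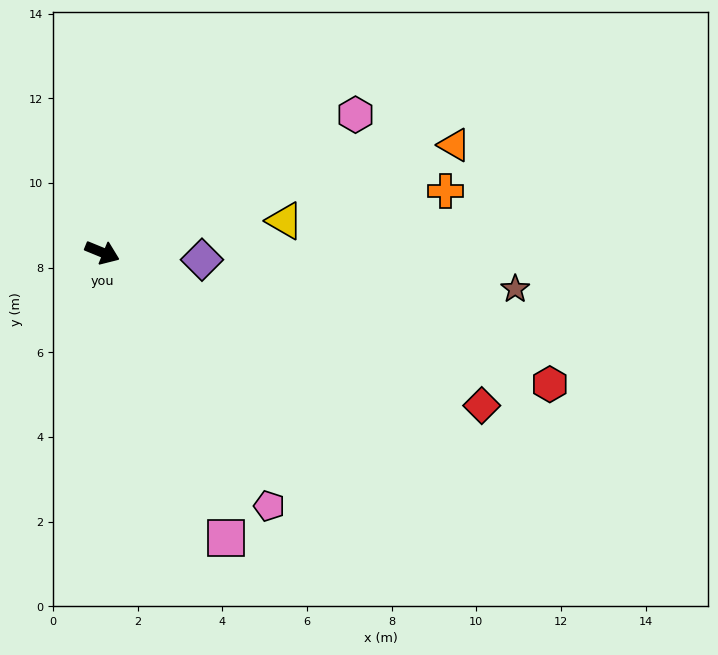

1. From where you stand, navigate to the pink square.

turn right 44°, forward 7.4 m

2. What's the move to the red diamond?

forward 9.7 m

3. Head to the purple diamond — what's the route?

turn left 18°, forward 2.4 m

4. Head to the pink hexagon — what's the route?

turn left 51°, forward 6.8 m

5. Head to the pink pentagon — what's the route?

turn right 34°, forward 7.2 m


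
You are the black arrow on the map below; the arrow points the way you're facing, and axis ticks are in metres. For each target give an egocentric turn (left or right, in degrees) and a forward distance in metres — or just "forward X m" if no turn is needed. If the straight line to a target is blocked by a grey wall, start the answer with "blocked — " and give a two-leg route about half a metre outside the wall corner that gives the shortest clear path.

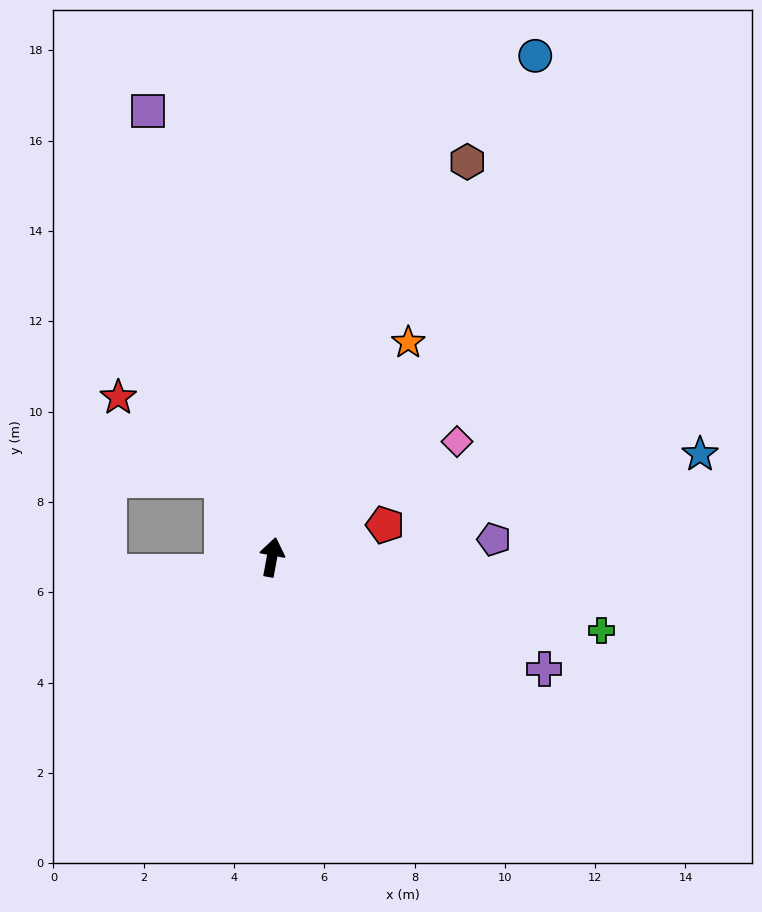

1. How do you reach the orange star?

turn right 22°, forward 5.6 m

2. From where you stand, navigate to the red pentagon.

turn right 64°, forward 2.6 m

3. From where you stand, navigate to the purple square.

turn left 26°, forward 10.3 m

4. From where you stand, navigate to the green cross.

turn right 92°, forward 7.5 m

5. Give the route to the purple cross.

turn right 102°, forward 6.5 m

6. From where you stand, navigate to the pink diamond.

turn right 48°, forward 4.8 m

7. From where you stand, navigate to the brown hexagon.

turn right 16°, forward 9.8 m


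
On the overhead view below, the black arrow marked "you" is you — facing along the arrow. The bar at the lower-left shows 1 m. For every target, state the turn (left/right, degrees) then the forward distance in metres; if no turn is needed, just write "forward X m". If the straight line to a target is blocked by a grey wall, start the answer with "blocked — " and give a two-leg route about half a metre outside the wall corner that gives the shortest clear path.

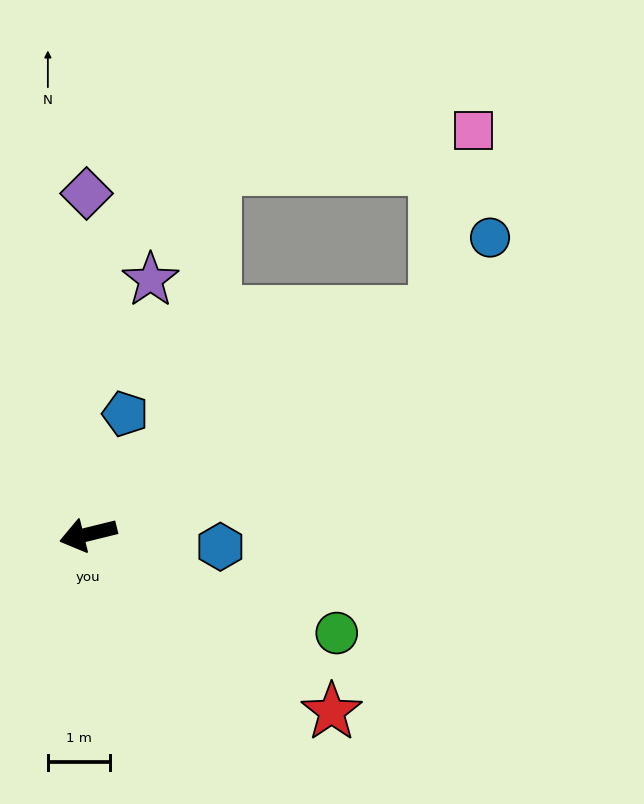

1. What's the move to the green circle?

turn left 144°, forward 4.3 m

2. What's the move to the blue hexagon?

turn left 161°, forward 2.1 m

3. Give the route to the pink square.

blocked — turn right 161°, forward 6.6 m, then turn left 45°, forward 3.0 m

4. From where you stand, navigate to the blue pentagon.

turn right 121°, forward 2.0 m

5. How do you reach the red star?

turn left 130°, forward 4.9 m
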